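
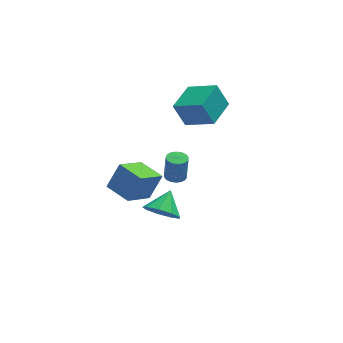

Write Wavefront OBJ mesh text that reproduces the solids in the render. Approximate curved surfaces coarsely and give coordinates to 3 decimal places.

v -0.083 -0.335 -1.059
v 0.323 0.1 -1.134
v 0.45 0.23 0.325
v 0.043 -0.205 0.399
v 0.11 0.229 -1.127
v 0.236 0.359 0.332
v -0.137 0.26 -1.108
v -0.01 0.391 0.351
v -0.374 0.189 -1.081
v -0.248 0.32 0.378
v -0.561 0.027 -1.05
v -0.435 0.158 0.408
v -0.666 -0.198 -1.021
v -0.54 -0.067 0.437
v -0.67 -0.446 -0.999
v -0.543 -0.316 0.46
v -0.572 -0.676 -0.987
v -0.446 -0.545 0.472
v -0.39 -0.846 -0.987
v -0.263 -0.715 0.472
v -0.155 -0.928 -1
v -0.028 -0.797 0.459
v 0.093 -0.908 -1.023
v 0.219 -0.777 0.435
v 0.31 -0.788 -1.053
v 0.436 -0.658 0.406
v 0.459 -0.591 -1.083
v 0.586 -0.46 0.375
v 0.515 -0.349 -1.11
v 0.641 -0.218 0.349
v 0.467 -0.105 -1.128
v 0.593 0.026 0.331
v -1.664 -4.455 0.312
v -0.794 -4.662 -0.178
v -0.996 -3.485 1.088
v -1.141 -4.157 -0.511
v -1.732 -3.791 -0.459
v -2.292 -3.736 -0.046
v -2.558 -4.017 0.534
v -2.405 -4.503 1.011
v -1.906 -4.967 1.161
v -1.293 -5.191 0.913
v -0.854 -5.071 0.385
v 0.877 1.669 1.296
v 0.285 2.027 2.683
v 2.019 3.159 1.399
v 1.427 3.517 2.786
v 2.193 0.603 2.134
v 1.601 0.961 3.521
v 3.335 2.093 2.237
v 2.743 2.451 3.624
v -1.406 0.049 -3.084
v -2.754 -0.965 -2.01
v -2.294 1.362 -2.959
v -3.642 0.348 -1.885
v -0.618 0.452 -1.715
v -1.966 -0.562 -0.641
v -1.506 1.765 -1.59
v -2.854 0.751 -0.516
f 2 1 5
f 2 5 3
f 3 5 6
f 3 6 4
f 5 1 7
f 5 7 6
f 6 7 8
f 6 8 4
f 7 1 9
f 7 9 8
f 8 9 10
f 8 10 4
f 9 1 11
f 9 11 10
f 10 11 12
f 10 12 4
f 11 1 13
f 11 13 12
f 12 13 14
f 12 14 4
f 13 1 15
f 13 15 14
f 14 15 16
f 14 16 4
f 15 1 17
f 15 17 16
f 16 17 18
f 16 18 4
f 17 1 19
f 17 19 18
f 18 19 20
f 18 20 4
f 19 1 21
f 19 21 20
f 20 21 22
f 20 22 4
f 21 1 23
f 21 23 22
f 22 23 24
f 22 24 4
f 23 1 25
f 23 25 24
f 24 25 26
f 24 26 4
f 25 1 27
f 25 27 26
f 26 27 28
f 26 28 4
f 27 1 29
f 27 29 28
f 28 29 30
f 28 30 4
f 29 1 31
f 29 31 30
f 30 31 32
f 30 32 4
f 31 1 2
f 31 2 32
f 32 2 3
f 32 3 4
f 34 33 36
f 34 36 35
f 36 33 37
f 36 37 35
f 37 33 38
f 37 38 35
f 38 33 39
f 38 39 35
f 39 33 40
f 39 40 35
f 40 33 41
f 40 41 35
f 41 33 42
f 41 42 35
f 42 33 43
f 42 43 35
f 43 33 34
f 43 34 35
f 45 47 44
f 48 45 44
f 44 47 46
f 46 48 44
f 45 51 47
f 49 45 48
f 49 51 45
f 47 51 46
f 50 48 46
f 46 51 50
f 50 49 48
f 51 49 50
f 53 55 52
f 56 53 52
f 52 55 54
f 54 56 52
f 53 59 55
f 57 53 56
f 57 59 53
f 55 59 54
f 58 56 54
f 54 59 58
f 58 57 56
f 59 57 58



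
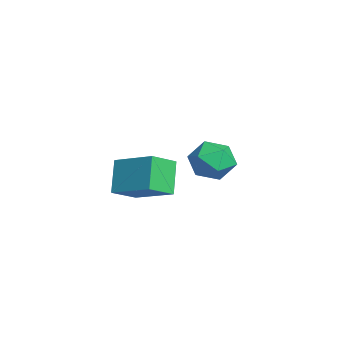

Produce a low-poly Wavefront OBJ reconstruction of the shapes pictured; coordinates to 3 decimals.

v -4.685 1.192 0.398
v -4.092 2.04 0.866
v -3.128 0.46 -0.246
v -2.535 1.308 0.222
v -3.039 0.535 0.883
v -4.002 0.987 1.282
v -3.218 1.513 -0.662
v -4.181 1.965 -0.263
v -3.186 2.238 0.211
v -3.075 1.634 1.166
v -4.145 0.866 -0.546
v -4.034 0.262 0.409
v -0.279 -3.286 2.348
v 1.101 -1.975 3.161
v -0.872 -2.241 1.669
v 0.509 -0.93 2.482
v 0.731 -3.55 1.058
v 2.112 -2.239 1.871
v 0.139 -2.505 0.379
v 1.519 -1.194 1.192
f 1 12 6
f 1 6 2
f 1 2 8
f 1 8 11
f 1 11 12
f 2 6 10
f 6 12 5
f 12 11 3
f 11 8 7
f 8 2 9
f 4 10 5
f 4 5 3
f 4 3 7
f 4 7 9
f 4 9 10
f 5 10 6
f 3 5 12
f 7 3 11
f 9 7 8
f 10 9 2
f 14 16 13
f 17 14 13
f 13 16 15
f 15 17 13
f 14 20 16
f 18 14 17
f 18 20 14
f 16 20 15
f 19 17 15
f 15 20 19
f 19 18 17
f 20 18 19



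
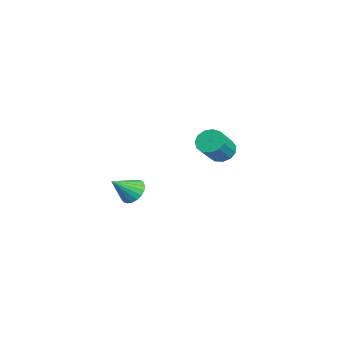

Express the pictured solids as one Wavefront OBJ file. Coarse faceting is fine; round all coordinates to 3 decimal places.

v -3.893 3.179 -2.638
v -3.499 2.791 -3.215
v -2.513 2.072 -2.06
v -2.907 2.461 -1.482
v -3.283 3.182 -3.156
v -2.298 2.463 -2.001
v -3.261 3.572 -2.932
v -2.276 2.854 -1.777
v -3.44 3.838 -2.614
v -2.454 3.12 -1.459
v -3.762 3.895 -2.304
v -2.776 3.176 -1.149
v -4.126 3.724 -2.1
v -3.14 3.005 -0.945
v -4.416 3.381 -2.066
v -3.43 2.662 -0.911
v -4.539 2.973 -2.214
v -3.554 2.254 -1.059
v -4.458 2.631 -2.496
v -3.472 1.912 -1.341
v -4.197 2.463 -2.823
v -3.212 1.745 -1.668
v -3.84 2.523 -3.091
v -2.854 1.804 -1.936
v 2.869 -1.742 -1.97
v 3.589 -1.577 -2.146
v 3.331 -2.758 -1.03
v 3.534 -1.38 -1.906
v 3.363 -1.245 -1.677
v 3.107 -1.196 -1.498
v 2.81 -1.242 -1.401
v 2.523 -1.374 -1.402
v 2.295 -1.57 -1.502
v 2.167 -1.795 -1.683
v 2.16 -2.011 -1.913
v 2.276 -2.181 -2.153
v 2.494 -2.275 -2.362
v 2.777 -2.276 -2.503
v 3.076 -2.185 -2.552
v 3.339 -2.018 -2.5
v 3.52 -1.803 -2.357
f 2 1 5
f 2 5 3
f 3 5 6
f 3 6 4
f 5 1 7
f 5 7 6
f 6 7 8
f 6 8 4
f 7 1 9
f 7 9 8
f 8 9 10
f 8 10 4
f 9 1 11
f 9 11 10
f 10 11 12
f 10 12 4
f 11 1 13
f 11 13 12
f 12 13 14
f 12 14 4
f 13 1 15
f 13 15 14
f 14 15 16
f 14 16 4
f 15 1 17
f 15 17 16
f 16 17 18
f 16 18 4
f 17 1 19
f 17 19 18
f 18 19 20
f 18 20 4
f 19 1 21
f 19 21 20
f 20 21 22
f 20 22 4
f 21 1 23
f 21 23 22
f 22 23 24
f 22 24 4
f 23 1 2
f 23 2 24
f 24 2 3
f 24 3 4
f 26 25 28
f 26 28 27
f 28 25 29
f 28 29 27
f 29 25 30
f 29 30 27
f 30 25 31
f 30 31 27
f 31 25 32
f 31 32 27
f 32 25 33
f 32 33 27
f 33 25 34
f 33 34 27
f 34 25 35
f 34 35 27
f 35 25 36
f 35 36 27
f 36 25 37
f 36 37 27
f 37 25 38
f 37 38 27
f 38 25 39
f 38 39 27
f 39 25 40
f 39 40 27
f 40 25 41
f 40 41 27
f 41 25 26
f 41 26 27



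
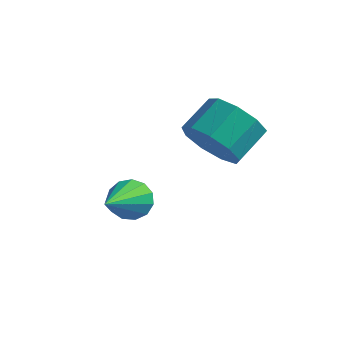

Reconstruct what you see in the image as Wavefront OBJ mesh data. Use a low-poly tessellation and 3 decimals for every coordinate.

v -1.483 1.875 0.352
v -1.154 1.594 -0.186
v -1.157 0.045 1.508
v -0.883 1.776 0.025
v -0.803 1.989 0.34
v -0.938 2.167 0.659
v -1.247 2.251 0.88
v -1.63 2.217 0.933
v -1.967 2.073 0.802
v -2.15 1.868 0.527
v -2.122 1.664 0.197
v -1.89 1.528 -0.084
v -1.53 1.502 -0.227
v 0.594 2.669 2.876
v 1.26 2.91 2.2
v 1.513 3.973 2.827
v 0.846 3.731 3.504
v 0.66 3.154 2.027
v 0.913 4.217 2.655
v 0.029 3.171 2.252
v 0.282 4.234 2.88
v -0.338 2.953 2.769
v -0.085 4.016 3.397
v -0.269 2.602 3.336
v -0.016 3.665 3.964
v 0.203 2.282 3.688
v 0.456 3.345 4.315
v 0.859 2.143 3.659
v 1.111 3.206 4.287
v 1.39 2.25 3.265
v 1.642 3.312 3.893
v 1.548 2.553 2.688
v 1.801 3.615 3.316
f 2 1 4
f 2 4 3
f 4 1 5
f 4 5 3
f 5 1 6
f 5 6 3
f 6 1 7
f 6 7 3
f 7 1 8
f 7 8 3
f 8 1 9
f 8 9 3
f 9 1 10
f 9 10 3
f 10 1 11
f 10 11 3
f 11 1 12
f 11 12 3
f 12 1 13
f 12 13 3
f 13 1 2
f 13 2 3
f 15 14 18
f 15 18 16
f 16 18 19
f 16 19 17
f 18 14 20
f 18 20 19
f 19 20 21
f 19 21 17
f 20 14 22
f 20 22 21
f 21 22 23
f 21 23 17
f 22 14 24
f 22 24 23
f 23 24 25
f 23 25 17
f 24 14 26
f 24 26 25
f 25 26 27
f 25 27 17
f 26 14 28
f 26 28 27
f 27 28 29
f 27 29 17
f 28 14 30
f 28 30 29
f 29 30 31
f 29 31 17
f 30 14 32
f 30 32 31
f 31 32 33
f 31 33 17
f 32 14 15
f 32 15 33
f 33 15 16
f 33 16 17



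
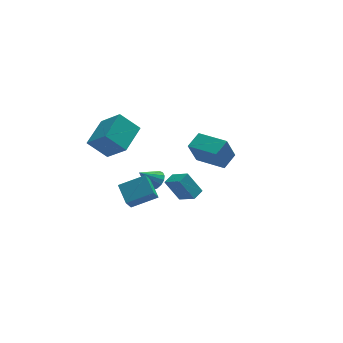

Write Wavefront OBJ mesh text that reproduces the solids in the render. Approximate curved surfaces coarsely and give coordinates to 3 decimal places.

v -4.409 -4.627 -0.054
v -2.866 -4.787 0.591
v -4.541 -3.411 0.563
v -2.998 -3.571 1.208
v -4.002 -4.149 -0.908
v -2.459 -4.309 -0.263
v -4.134 -2.933 -0.291
v -2.591 -3.093 0.354
v -1.939 -1.696 -0.973
v -1.432 -1.543 -0.471
v -2.881 -1.744 -0.007
v -1.549 -1.229 -0.57
v -1.756 -1.022 -0.761
v -2.005 -0.969 -1.001
v -2.239 -1.083 -1.234
v -2.404 -1.338 -1.408
v -2.463 -1.674 -1.482
v -2.402 -2.015 -1.439
v -2.235 -2.284 -1.29
v -2 -2.417 -1.068
v -1.752 -2.386 -0.825
v -1.546 -2.196 -0.615
v -1.431 -1.892 -0.488
v -2.749 1.736 -0.692
v -3.87 2.229 0.443
v -3.59 2.987 -2.066
v -4.712 3.48 -0.931
v -1.468 3.26 -0.089
v -2.59 3.753 1.046
v -2.31 4.511 -1.463
v -3.431 5.004 -0.328
v -0.396 -1.361 -3.28
v -1.149 -0.866 -1.946
v 0.228 -0.855 -3.116
v -0.525 -0.36 -1.781
v 0.225 -2.36 -2.559
v -0.528 -1.865 -1.224
v 0.849 -1.854 -2.394
v 0.096 -1.359 -1.06
v 2.194 3.859 -4.273
v 1.574 3.619 -2.664
v 3.099 4.604 -3.813
v 2.48 4.365 -2.204
v 3.46 2.175 -4.036
v 2.841 1.936 -2.427
v 4.366 2.921 -3.576
v 3.746 2.681 -1.967
f 2 4 1
f 5 2 1
f 1 4 3
f 3 5 1
f 2 8 4
f 6 2 5
f 6 8 2
f 4 8 3
f 7 5 3
f 3 8 7
f 7 6 5
f 8 6 7
f 10 9 12
f 10 12 11
f 12 9 13
f 12 13 11
f 13 9 14
f 13 14 11
f 14 9 15
f 14 15 11
f 15 9 16
f 15 16 11
f 16 9 17
f 16 17 11
f 17 9 18
f 17 18 11
f 18 9 19
f 18 19 11
f 19 9 20
f 19 20 11
f 20 9 21
f 20 21 11
f 21 9 22
f 21 22 11
f 22 9 23
f 22 23 11
f 23 9 10
f 23 10 11
f 25 27 24
f 28 25 24
f 24 27 26
f 26 28 24
f 25 31 27
f 29 25 28
f 29 31 25
f 27 31 26
f 30 28 26
f 26 31 30
f 30 29 28
f 31 29 30
f 33 35 32
f 36 33 32
f 32 35 34
f 34 36 32
f 33 39 35
f 37 33 36
f 37 39 33
f 35 39 34
f 38 36 34
f 34 39 38
f 38 37 36
f 39 37 38
f 41 43 40
f 44 41 40
f 40 43 42
f 42 44 40
f 41 47 43
f 45 41 44
f 45 47 41
f 43 47 42
f 46 44 42
f 42 47 46
f 46 45 44
f 47 45 46



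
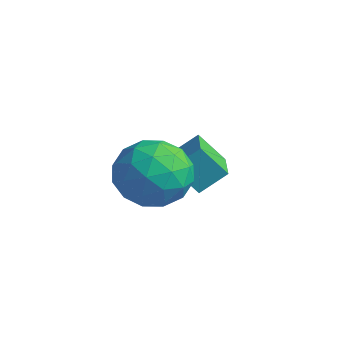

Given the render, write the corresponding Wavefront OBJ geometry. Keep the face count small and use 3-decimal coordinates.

v 1.76 -1.312 -0.983
v 2.131 -0.588 -0.351
v 0.57 -0.289 -1.457
v 0.94 0.435 -0.825
v 2.44 -0.915 -1.835
v 2.81 -0.191 -1.203
v 1.249 0.108 -2.309
v 1.62 0.832 -1.677
v 2.385 -1.765 -1.037
v 3.345 -1.935 -0.415
v 1.555 -3.185 -0.145
v 2.515 -3.355 0.477
v 1.877 -2.405 0.646
v 2.391 -1.528 0.095
v 2.509 -3.592 -0.655
v 3.023 -2.715 -1.206
v 3.422 -3.065 -0.179
v 3.031 -2.331 0.625
v 1.869 -2.789 -1.185
v 1.478 -2.055 -0.381
v 2.938 -1.725 -0.804
v 1.962 -3.395 0.244
v 1.587 -2.836 0.344
v 2.151 -2.936 0.709
v 2.377 -1.486 -0.505
v 2.941 -1.586 -0.139
v 2.078 -1.862 0.485
v 1.959 -3.534 -0.421
v 2.523 -3.634 -0.055
v 2.749 -2.184 -1.269
v 3.313 -2.284 -0.904
v 2.822 -3.258 -1.045
v 3.548 -2.49 -0.3
v 3.059 -3.324 0.225
v 3.056 -3.464 -0.441
v 3.358 -2.948 -0.765
v 3.318 -2.058 0.173
v 2.83 -2.893 0.697
v 2.455 -2.335 0.797
v 2.757 -1.819 0.473
v 3.363 -2.722 0.312
v 2.07 -2.227 -1.257
v 1.582 -3.062 -0.733
v 2.143 -3.301 -1.033
v 2.445 -2.785 -1.357
v 1.841 -1.796 -0.785
v 1.352 -2.63 -0.26
v 1.542 -2.172 0.205
v 1.844 -1.656 -0.119
v 1.537 -2.398 -0.872
f 2 4 1
f 5 2 1
f 1 4 3
f 3 5 1
f 2 8 4
f 6 2 5
f 6 8 2
f 4 8 3
f 7 5 3
f 3 8 7
f 7 6 5
f 8 6 7
f 9 46 25
f 46 20 49
f 25 49 14
f 46 49 25
f 9 25 21
f 25 14 26
f 21 26 10
f 25 26 21
f 9 21 30
f 21 10 31
f 30 31 16
f 21 31 30
f 9 30 42
f 30 16 45
f 42 45 19
f 30 45 42
f 9 42 46
f 42 19 50
f 46 50 20
f 42 50 46
f 10 26 37
f 26 14 40
f 37 40 18
f 26 40 37
f 14 49 27
f 49 20 48
f 27 48 13
f 49 48 27
f 20 50 47
f 50 19 43
f 47 43 11
f 50 43 47
f 19 45 44
f 45 16 32
f 44 32 15
f 45 32 44
f 16 31 36
f 31 10 33
f 36 33 17
f 31 33 36
f 12 38 24
f 38 18 39
f 24 39 13
f 38 39 24
f 12 24 22
f 24 13 23
f 22 23 11
f 24 23 22
f 12 22 29
f 22 11 28
f 29 28 15
f 22 28 29
f 12 29 34
f 29 15 35
f 34 35 17
f 29 35 34
f 12 34 38
f 34 17 41
f 38 41 18
f 34 41 38
f 13 39 27
f 39 18 40
f 27 40 14
f 39 40 27
f 11 23 47
f 23 13 48
f 47 48 20
f 23 48 47
f 15 28 44
f 28 11 43
f 44 43 19
f 28 43 44
f 17 35 36
f 35 15 32
f 36 32 16
f 35 32 36
f 18 41 37
f 41 17 33
f 37 33 10
f 41 33 37



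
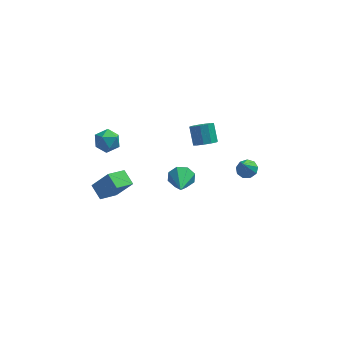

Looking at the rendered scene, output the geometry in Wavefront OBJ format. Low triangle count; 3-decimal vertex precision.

v -0.079 2.635 -3.502
v 0.25 2.842 -2.872
v -0.141 1.145 -2.978
v -0.315 2.876 -2.843
v -0.741 2.768 -3.2
v -0.78 2.582 -3.733
v -0.408 2.427 -4.131
v 0.156 2.393 -4.161
v 0.583 2.501 -3.804
v 0.622 2.687 -3.27
v -4.185 -0.054 -2.365
v -4.619 0.658 -1.953
v -3.387 0.758 -2.927
v -3.821 1.47 -2.516
v -3.339 -0.15 -1.304
v -3.773 0.562 -0.893
v -2.541 0.662 -1.867
v -2.975 1.374 -1.455
v 1.151 2.954 -0.912
v 1.711 2.798 -0.645
v 1.529 3.55 0.178
v 0.969 3.706 -0.088
v 1.776 3.093 -0.9
v 1.594 3.845 -0.077
v 1.601 3.335 -1.16
v 1.419 4.087 -0.337
v 1.255 3.431 -1.325
v 1.073 4.184 -0.502
v 0.869 3.346 -1.332
v 0.687 4.098 -0.509
v 0.591 3.11 -1.178
v 0.409 3.862 -0.355
v 0.526 2.815 -0.923
v 0.344 3.567 -0.1
v 0.701 2.573 -0.663
v 0.519 3.325 0.16
v 1.047 2.476 -0.498
v 0.865 3.229 0.325
v 1.433 2.562 -0.491
v 1.251 3.314 0.332
v -4.471 3.35 -0.475
v -3.972 3.792 -0.832
v -3.728 2.388 -0.628
v -3.229 2.83 -0.985
v -3.349 2.918 -0.243
v -3.808 3.512 -0.148
v -3.892 2.668 -1.312
v -4.351 3.262 -1.217
v -3.614 3.371 -1.35
v -3.278 3.525 -0.689
v -4.422 2.655 -0.771
v -4.086 2.809 -0.11
v 3.323 3.211 -3.451
v 3.799 2.866 -3.497
v 3.077 2.749 -2.529
v 3.893 3.206 -3.302
v 3.721 3.548 -3.176
v 3.362 3.733 -3.179
v 2.985 3.673 -3.31
v 2.765 3.397 -3.506
v 2.807 3.034 -3.677
v 3.09 2.753 -3.742
v 3.482 2.687 -3.671
f 2 1 4
f 2 4 3
f 4 1 5
f 4 5 3
f 5 1 6
f 5 6 3
f 6 1 7
f 6 7 3
f 7 1 8
f 7 8 3
f 8 1 9
f 8 9 3
f 9 1 10
f 9 10 3
f 10 1 2
f 10 2 3
f 12 14 11
f 15 12 11
f 11 14 13
f 13 15 11
f 12 18 14
f 16 12 15
f 16 18 12
f 14 18 13
f 17 15 13
f 13 18 17
f 17 16 15
f 18 16 17
f 20 19 23
f 20 23 21
f 21 23 24
f 21 24 22
f 23 19 25
f 23 25 24
f 24 25 26
f 24 26 22
f 25 19 27
f 25 27 26
f 26 27 28
f 26 28 22
f 27 19 29
f 27 29 28
f 28 29 30
f 28 30 22
f 29 19 31
f 29 31 30
f 30 31 32
f 30 32 22
f 31 19 33
f 31 33 32
f 32 33 34
f 32 34 22
f 33 19 35
f 33 35 34
f 34 35 36
f 34 36 22
f 35 19 37
f 35 37 36
f 36 37 38
f 36 38 22
f 37 19 39
f 37 39 38
f 38 39 40
f 38 40 22
f 39 19 20
f 39 20 40
f 40 20 21
f 40 21 22
f 41 52 46
f 41 46 42
f 41 42 48
f 41 48 51
f 41 51 52
f 42 46 50
f 46 52 45
f 52 51 43
f 51 48 47
f 48 42 49
f 44 50 45
f 44 45 43
f 44 43 47
f 44 47 49
f 44 49 50
f 45 50 46
f 43 45 52
f 47 43 51
f 49 47 48
f 50 49 42
f 54 53 56
f 54 56 55
f 56 53 57
f 56 57 55
f 57 53 58
f 57 58 55
f 58 53 59
f 58 59 55
f 59 53 60
f 59 60 55
f 60 53 61
f 60 61 55
f 61 53 62
f 61 62 55
f 62 53 63
f 62 63 55
f 63 53 54
f 63 54 55



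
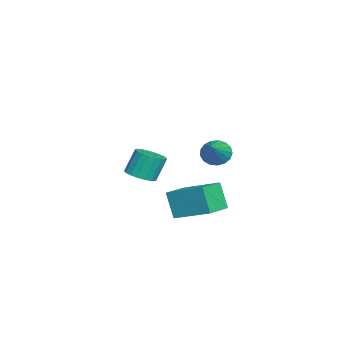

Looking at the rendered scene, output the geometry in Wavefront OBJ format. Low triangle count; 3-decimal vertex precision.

v -1.965 -3.457 -1.456
v -1.271 -3.511 -1.272
v -1.541 -3.077 -0.121
v -2.235 -3.023 -0.304
v -1.29 -3.214 -1.389
v -1.561 -2.779 -0.238
v -1.444 -2.964 -1.519
v -1.714 -2.53 -0.368
v -1.7 -2.812 -1.637
v -1.971 -2.378 -0.485
v -2.009 -2.788 -1.718
v -2.28 -2.354 -0.567
v -2.309 -2.897 -1.748
v -2.58 -2.462 -0.597
v -2.541 -3.116 -1.72
v -2.812 -2.682 -0.569
v -2.659 -3.403 -1.639
v -2.929 -2.969 -0.488
v -2.639 -3.701 -1.522
v -2.91 -3.266 -0.371
v -2.486 -3.95 -1.392
v -2.756 -3.516 -0.241
v -2.229 -4.102 -1.275
v -2.5 -3.668 -0.123
v -1.92 -4.126 -1.193
v -2.191 -3.692 -0.042
v -1.62 -4.018 -1.163
v -1.891 -3.583 -0.012
v -1.388 -3.798 -1.191
v -1.659 -3.364 -0.04
v 2.497 -0.083 1.849
v 2.809 -0.315 1.34
v 3.823 -0.237 2.731
v 2.856 -0.013 1.323
v 2.82 0.273 1.426
v 2.711 0.478 1.626
v 2.553 0.554 1.877
v 2.382 0.485 2.121
v 2.237 0.285 2.303
v 2.152 0.001 2.381
v 2.146 -0.302 2.337
v 2.221 -0.555 2.181
v 2.359 -0.699 1.948
v 2.528 -0.703 1.693
v 2.691 -0.564 1.474
v 0.444 -1.148 -2.442
v 0.023 -1.491 -1.216
v 1.143 0.34 -1.786
v 0.722 -0.003 -0.56
v 1.618 -1.797 -2.22
v 1.197 -2.14 -0.994
v 2.317 -0.309 -1.564
v 1.896 -0.652 -0.338
f 2 1 5
f 2 5 3
f 3 5 6
f 3 6 4
f 5 1 7
f 5 7 6
f 6 7 8
f 6 8 4
f 7 1 9
f 7 9 8
f 8 9 10
f 8 10 4
f 9 1 11
f 9 11 10
f 10 11 12
f 10 12 4
f 11 1 13
f 11 13 12
f 12 13 14
f 12 14 4
f 13 1 15
f 13 15 14
f 14 15 16
f 14 16 4
f 15 1 17
f 15 17 16
f 16 17 18
f 16 18 4
f 17 1 19
f 17 19 18
f 18 19 20
f 18 20 4
f 19 1 21
f 19 21 20
f 20 21 22
f 20 22 4
f 21 1 23
f 21 23 22
f 22 23 24
f 22 24 4
f 23 1 25
f 23 25 24
f 24 25 26
f 24 26 4
f 25 1 27
f 25 27 26
f 26 27 28
f 26 28 4
f 27 1 29
f 27 29 28
f 28 29 30
f 28 30 4
f 29 1 2
f 29 2 30
f 30 2 3
f 30 3 4
f 32 31 34
f 32 34 33
f 34 31 35
f 34 35 33
f 35 31 36
f 35 36 33
f 36 31 37
f 36 37 33
f 37 31 38
f 37 38 33
f 38 31 39
f 38 39 33
f 39 31 40
f 39 40 33
f 40 31 41
f 40 41 33
f 41 31 42
f 41 42 33
f 42 31 43
f 42 43 33
f 43 31 44
f 43 44 33
f 44 31 45
f 44 45 33
f 45 31 32
f 45 32 33
f 47 49 46
f 50 47 46
f 46 49 48
f 48 50 46
f 47 53 49
f 51 47 50
f 51 53 47
f 49 53 48
f 52 50 48
f 48 53 52
f 52 51 50
f 53 51 52



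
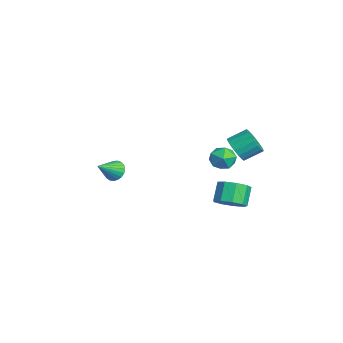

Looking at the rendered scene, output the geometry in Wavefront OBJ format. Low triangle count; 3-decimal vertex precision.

v 2.22 3.459 2.193
v 2.734 3.08 2.784
v 2.773 4.122 3.418
v 2.26 4.501 2.827
v 2.987 3.225 2.53
v 3.027 4.267 3.164
v 3.089 3.416 2.209
v 3.129 4.458 2.843
v 3.019 3.616 1.885
v 3.058 4.658 2.519
v 2.79 3.785 1.622
v 2.83 4.827 2.256
v 2.449 3.889 1.472
v 2.488 4.931 2.106
v 2.062 3.908 1.465
v 2.102 4.95 2.099
v 1.707 3.838 1.602
v 1.746 4.88 2.236
v 1.453 3.693 1.856
v 1.493 4.735 2.49
v 1.351 3.502 2.177
v 1.391 4.544 2.811
v 1.422 3.302 2.501
v 1.461 4.344 3.135
v 1.65 3.133 2.764
v 1.69 4.175 3.398
v 1.992 3.029 2.914
v 2.031 4.071 3.548
v 2.378 3.01 2.921
v 2.418 4.052 3.555
v 2.168 -3.071 1.237
v 2.744 -2.996 0.866
v 2.832 -4.089 2.063
v 2.782 -2.802 1.074
v 2.713 -2.655 1.311
v 2.55 -2.58 1.535
v 2.321 -2.59 1.707
v 2.065 -2.683 1.798
v 1.827 -2.843 1.792
v 1.648 -3.042 1.69
v 1.559 -3.247 1.51
v 1.575 -3.421 1.282
v 1.693 -3.535 1.047
v 1.894 -3.568 0.845
v 2.142 -3.516 0.71
v 2.394 -3.386 0.666
v 2.607 -3.202 0.721
v -0.332 4.015 -0.306
v 0.161 4.005 0.44
v -0.701 2.635 -0.08
v -0.208 2.625 0.666
v -0.958 3.11 0.632
v -0.73 3.963 0.492
v 0.19 2.677 -0.132
v 0.418 3.53 -0.272
v 0.483 3.179 0.547
v -0.227 3.446 1.019
v -0.313 3.194 -0.659
v -1.023 3.461 -0.187
v 2.548 3.105 -1.786
v 3.258 3.659 -1.482
v 2.521 4.049 -0.471
v 1.812 3.495 -0.774
v 2.875 3.991 -1.889
v 2.138 4.381 -0.878
v 2.339 3.909 -2.247
v 1.603 4.298 -1.236
v 1.901 3.45 -2.39
v 1.165 3.84 -1.379
v 1.766 2.83 -2.249
v 1.03 3.22 -1.238
v 1.997 2.339 -1.892
v 1.261 2.728 -0.881
v 2.486 2.206 -1.485
v 1.749 2.596 -0.474
v 3.004 2.494 -1.218
v 2.267 2.884 -0.207
v 3.309 3.068 -1.217
v 2.572 3.458 -0.206
f 2 1 5
f 2 5 3
f 3 5 6
f 3 6 4
f 5 1 7
f 5 7 6
f 6 7 8
f 6 8 4
f 7 1 9
f 7 9 8
f 8 9 10
f 8 10 4
f 9 1 11
f 9 11 10
f 10 11 12
f 10 12 4
f 11 1 13
f 11 13 12
f 12 13 14
f 12 14 4
f 13 1 15
f 13 15 14
f 14 15 16
f 14 16 4
f 15 1 17
f 15 17 16
f 16 17 18
f 16 18 4
f 17 1 19
f 17 19 18
f 18 19 20
f 18 20 4
f 19 1 21
f 19 21 20
f 20 21 22
f 20 22 4
f 21 1 23
f 21 23 22
f 22 23 24
f 22 24 4
f 23 1 25
f 23 25 24
f 24 25 26
f 24 26 4
f 25 1 27
f 25 27 26
f 26 27 28
f 26 28 4
f 27 1 29
f 27 29 28
f 28 29 30
f 28 30 4
f 29 1 2
f 29 2 30
f 30 2 3
f 30 3 4
f 32 31 34
f 32 34 33
f 34 31 35
f 34 35 33
f 35 31 36
f 35 36 33
f 36 31 37
f 36 37 33
f 37 31 38
f 37 38 33
f 38 31 39
f 38 39 33
f 39 31 40
f 39 40 33
f 40 31 41
f 40 41 33
f 41 31 42
f 41 42 33
f 42 31 43
f 42 43 33
f 43 31 44
f 43 44 33
f 44 31 45
f 44 45 33
f 45 31 46
f 45 46 33
f 46 31 47
f 46 47 33
f 47 31 32
f 47 32 33
f 48 59 53
f 48 53 49
f 48 49 55
f 48 55 58
f 48 58 59
f 49 53 57
f 53 59 52
f 59 58 50
f 58 55 54
f 55 49 56
f 51 57 52
f 51 52 50
f 51 50 54
f 51 54 56
f 51 56 57
f 52 57 53
f 50 52 59
f 54 50 58
f 56 54 55
f 57 56 49
f 61 60 64
f 61 64 62
f 62 64 65
f 62 65 63
f 64 60 66
f 64 66 65
f 65 66 67
f 65 67 63
f 66 60 68
f 66 68 67
f 67 68 69
f 67 69 63
f 68 60 70
f 68 70 69
f 69 70 71
f 69 71 63
f 70 60 72
f 70 72 71
f 71 72 73
f 71 73 63
f 72 60 74
f 72 74 73
f 73 74 75
f 73 75 63
f 74 60 76
f 74 76 75
f 75 76 77
f 75 77 63
f 76 60 78
f 76 78 77
f 77 78 79
f 77 79 63
f 78 60 61
f 78 61 79
f 79 61 62
f 79 62 63



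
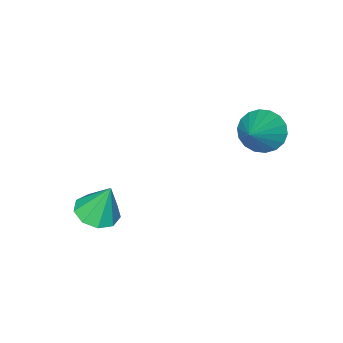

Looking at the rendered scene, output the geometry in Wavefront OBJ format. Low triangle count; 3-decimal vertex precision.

v 1.454 -0.322 -3.389
v 2.247 -0.695 -3.144
v 1.206 0.202 -1.791
v 2.336 -0.105 -3.323
v 2.012 0.383 -3.533
v 1.427 0.542 -3.676
v 0.855 0.296 -3.685
v 0.563 -0.238 -3.555
v 0.688 -0.812 -3.348
v 1.172 -1.156 -3.16
v 1.787 -1.11 -3.079
v -3.068 3.548 1.175
v -2.552 3.689 0.414
v -1.732 4.232 2.205
v -2.762 4.044 0.45
v -3.033 4.3 0.63
v -3.31 4.408 0.917
v -3.539 4.345 1.256
v -3.675 4.125 1.579
v -3.691 3.79 1.822
v -3.583 3.407 1.936
v -3.373 3.052 1.9
v -3.103 2.795 1.72
v -2.825 2.688 1.432
v -2.596 2.75 1.094
v -2.46 2.971 0.771
v -2.445 3.306 0.528
f 2 1 4
f 2 4 3
f 4 1 5
f 4 5 3
f 5 1 6
f 5 6 3
f 6 1 7
f 6 7 3
f 7 1 8
f 7 8 3
f 8 1 9
f 8 9 3
f 9 1 10
f 9 10 3
f 10 1 11
f 10 11 3
f 11 1 2
f 11 2 3
f 13 12 15
f 13 15 14
f 15 12 16
f 15 16 14
f 16 12 17
f 16 17 14
f 17 12 18
f 17 18 14
f 18 12 19
f 18 19 14
f 19 12 20
f 19 20 14
f 20 12 21
f 20 21 14
f 21 12 22
f 21 22 14
f 22 12 23
f 22 23 14
f 23 12 24
f 23 24 14
f 24 12 25
f 24 25 14
f 25 12 26
f 25 26 14
f 26 12 27
f 26 27 14
f 27 12 13
f 27 13 14



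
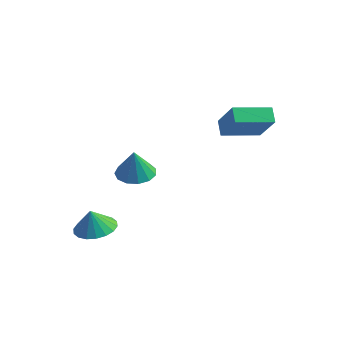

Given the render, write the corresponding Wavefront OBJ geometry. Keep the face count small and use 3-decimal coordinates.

v -1.342 -1.656 -3.709
v -0.631 -1.002 -3.546
v -1.558 -1.684 -2.651
v -0.981 -0.75 -3.611
v -1.403 -0.678 -3.695
v -1.812 -0.8 -3.783
v -2.129 -1.091 -3.855
v -2.289 -1.494 -3.899
v -2.262 -1.929 -3.905
v -2.053 -2.31 -3.872
v -1.702 -2.562 -3.807
v -1.281 -2.634 -3.722
v -0.871 -2.512 -3.635
v -0.555 -2.221 -3.563
v -0.394 -1.818 -3.519
v -0.421 -1.383 -3.513
v -0.319 0.277 -1.118
v 0.582 0.404 -1.096
v -0.341 0.183 0.278
v 0.369 0.87 -1.067
v -0.061 1.148 -1.055
v -0.574 1.149 -1.063
v -1.006 0.874 -1.089
v -1.219 0.409 -1.123
v -1.147 -0.098 -1.157
v -0.812 -0.485 -1.178
v -0.32 -0.63 -1.18
v 0.172 -0.488 -1.163
v 0.508 -0.102 -1.131
v 2.57 2.822 0.47
v 2.192 3.407 0.922
v 3.946 3.99 0.112
v 3.568 4.574 0.564
v 3.472 2.226 1.996
v 3.094 2.81 2.448
v 4.848 3.393 1.638
v 4.47 3.978 2.09
f 2 1 4
f 2 4 3
f 4 1 5
f 4 5 3
f 5 1 6
f 5 6 3
f 6 1 7
f 6 7 3
f 7 1 8
f 7 8 3
f 8 1 9
f 8 9 3
f 9 1 10
f 9 10 3
f 10 1 11
f 10 11 3
f 11 1 12
f 11 12 3
f 12 1 13
f 12 13 3
f 13 1 14
f 13 14 3
f 14 1 15
f 14 15 3
f 15 1 16
f 15 16 3
f 16 1 2
f 16 2 3
f 18 17 20
f 18 20 19
f 20 17 21
f 20 21 19
f 21 17 22
f 21 22 19
f 22 17 23
f 22 23 19
f 23 17 24
f 23 24 19
f 24 17 25
f 24 25 19
f 25 17 26
f 25 26 19
f 26 17 27
f 26 27 19
f 27 17 28
f 27 28 19
f 28 17 29
f 28 29 19
f 29 17 18
f 29 18 19
f 31 33 30
f 34 31 30
f 30 33 32
f 32 34 30
f 31 37 33
f 35 31 34
f 35 37 31
f 33 37 32
f 36 34 32
f 32 37 36
f 36 35 34
f 37 35 36



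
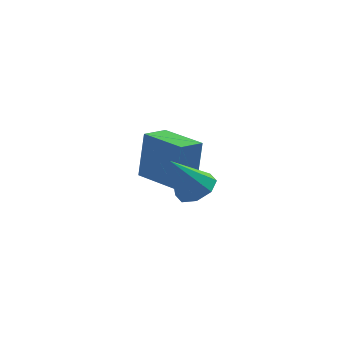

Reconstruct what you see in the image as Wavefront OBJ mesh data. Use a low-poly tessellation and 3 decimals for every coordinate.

v 1.226 -2.832 1.688
v 1.599 -3.309 1.822
v 0.534 -3.048 2.852
v 1.761 -2.898 1.994
v 1.61 -2.448 1.988
v 1.233 -2.224 1.806
v 0.853 -2.355 1.555
v 0.69 -2.767 1.382
v 0.842 -3.216 1.389
v 1.218 -3.441 1.571
v -0.232 0.275 0.339
v -0.063 0.529 1.848
v 0.376 0.818 0.18
v 0.545 1.071 1.689
v 0.755 -0.811 0.411
v 0.924 -0.558 1.92
v 1.363 -0.269 0.252
v 1.532 -0.015 1.761
f 2 1 4
f 2 4 3
f 4 1 5
f 4 5 3
f 5 1 6
f 5 6 3
f 6 1 7
f 6 7 3
f 7 1 8
f 7 8 3
f 8 1 9
f 8 9 3
f 9 1 10
f 9 10 3
f 10 1 2
f 10 2 3
f 12 14 11
f 15 12 11
f 11 14 13
f 13 15 11
f 12 18 14
f 16 12 15
f 16 18 12
f 14 18 13
f 17 15 13
f 13 18 17
f 17 16 15
f 18 16 17



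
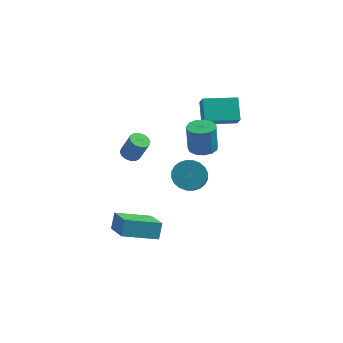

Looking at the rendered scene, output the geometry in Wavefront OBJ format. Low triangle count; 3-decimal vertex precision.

v -1.727 3.451 -4.317
v -0.963 3.979 -3.895
v -0.71 2.497 -2.5
v -1.473 1.969 -2.923
v -1.275 4.117 -3.691
v -1.022 2.636 -2.297
v -1.656 4.154 -3.582
v -1.403 2.673 -2.188
v -2.048 4.084 -3.585
v -1.795 2.603 -2.191
v -2.391 3.918 -3.7
v -2.138 2.436 -2.306
v -2.633 3.68 -3.909
v -2.379 2.199 -2.514
v -2.736 3.408 -4.179
v -2.483 1.926 -2.785
v -2.686 3.142 -4.471
v -2.433 1.66 -3.077
v -2.49 2.923 -4.74
v -2.237 1.441 -3.345
v -2.178 2.784 -4.943
v -1.925 1.303 -3.549
v -1.797 2.747 -5.052
v -1.544 1.266 -3.658
v -1.405 2.817 -5.049
v -1.152 1.336 -3.655
v -1.062 2.984 -4.934
v -0.809 1.502 -3.54
v -0.821 3.221 -4.726
v -0.567 1.74 -3.331
v -0.717 3.494 -4.455
v -0.464 2.012 -3.061
v -0.767 3.76 -4.163
v -0.514 2.278 -2.769
v -4.188 -0.621 0.586
v -3.665 -0.425 0.367
v -3.088 -0.484 1.696
v -3.612 -0.679 1.914
v -3.82 -0.168 0.446
v -3.243 -0.227 1.775
v -4.074 -0.032 0.562
v -3.497 -0.091 1.891
v -4.359 -0.054 0.684
v -3.782 -0.113 2.013
v -4.598 -0.227 0.781
v -4.021 -0.286 2.109
v -4.727 -0.506 0.824
v -4.15 -0.565 2.153
v -4.712 -0.816 0.804
v -4.135 -0.875 2.133
v -4.557 -1.073 0.725
v -3.98 -1.132 2.054
v -4.303 -1.209 0.609
v -3.726 -1.268 1.938
v -4.018 -1.187 0.487
v -3.441 -1.246 1.816
v -3.779 -1.014 0.391
v -3.202 -1.073 1.719
v -3.65 -0.735 0.347
v -3.073 -0.794 1.676
v -0.038 -1.169 2.334
v 0.392 -0.483 2.317
v 0.269 -0.365 3.969
v -0.162 -1.051 3.986
v -0.045 -0.361 2.276
v -0.169 -0.243 3.927
v -0.481 -0.496 2.253
v -0.604 -0.377 3.904
v -0.776 -0.844 2.256
v -0.899 -0.726 3.907
v -0.837 -1.295 2.284
v -0.96 -1.177 3.935
v -0.644 -1.707 2.328
v -0.767 -1.588 3.979
v -0.259 -1.948 2.374
v -0.382 -1.829 4.025
v 0.196 -1.941 2.407
v 0.073 -1.823 4.058
v 0.577 -1.69 2.418
v 0.453 -1.571 4.069
v 0.762 -1.273 2.402
v 0.639 -1.154 4.053
v 0.693 -0.823 2.364
v 0.57 -0.705 4.015
v -0.925 2.595 1.126
v -0.621 1.986 1.952
v -1.295 3.721 2.092
v -0.991 3.113 2.918
v 0.931 3.327 0.982
v 1.235 2.719 1.808
v 0.561 4.454 1.948
v 0.865 3.845 2.774
v -3.673 -4.7 -2.854
v -3.624 -4.131 -1.973
v -4.651 -3.182 -3.781
v -4.602 -2.613 -2.899
v -1.818 -3.887 -3.481
v -1.769 -3.318 -2.599
v -2.796 -2.369 -4.407
v -2.747 -1.8 -3.526
f 2 1 5
f 2 5 3
f 3 5 6
f 3 6 4
f 5 1 7
f 5 7 6
f 6 7 8
f 6 8 4
f 7 1 9
f 7 9 8
f 8 9 10
f 8 10 4
f 9 1 11
f 9 11 10
f 10 11 12
f 10 12 4
f 11 1 13
f 11 13 12
f 12 13 14
f 12 14 4
f 13 1 15
f 13 15 14
f 14 15 16
f 14 16 4
f 15 1 17
f 15 17 16
f 16 17 18
f 16 18 4
f 17 1 19
f 17 19 18
f 18 19 20
f 18 20 4
f 19 1 21
f 19 21 20
f 20 21 22
f 20 22 4
f 21 1 23
f 21 23 22
f 22 23 24
f 22 24 4
f 23 1 25
f 23 25 24
f 24 25 26
f 24 26 4
f 25 1 27
f 25 27 26
f 26 27 28
f 26 28 4
f 27 1 29
f 27 29 28
f 28 29 30
f 28 30 4
f 29 1 31
f 29 31 30
f 30 31 32
f 30 32 4
f 31 1 33
f 31 33 32
f 32 33 34
f 32 34 4
f 33 1 2
f 33 2 34
f 34 2 3
f 34 3 4
f 36 35 39
f 36 39 37
f 37 39 40
f 37 40 38
f 39 35 41
f 39 41 40
f 40 41 42
f 40 42 38
f 41 35 43
f 41 43 42
f 42 43 44
f 42 44 38
f 43 35 45
f 43 45 44
f 44 45 46
f 44 46 38
f 45 35 47
f 45 47 46
f 46 47 48
f 46 48 38
f 47 35 49
f 47 49 48
f 48 49 50
f 48 50 38
f 49 35 51
f 49 51 50
f 50 51 52
f 50 52 38
f 51 35 53
f 51 53 52
f 52 53 54
f 52 54 38
f 53 35 55
f 53 55 54
f 54 55 56
f 54 56 38
f 55 35 57
f 55 57 56
f 56 57 58
f 56 58 38
f 57 35 59
f 57 59 58
f 58 59 60
f 58 60 38
f 59 35 36
f 59 36 60
f 60 36 37
f 60 37 38
f 62 61 65
f 62 65 63
f 63 65 66
f 63 66 64
f 65 61 67
f 65 67 66
f 66 67 68
f 66 68 64
f 67 61 69
f 67 69 68
f 68 69 70
f 68 70 64
f 69 61 71
f 69 71 70
f 70 71 72
f 70 72 64
f 71 61 73
f 71 73 72
f 72 73 74
f 72 74 64
f 73 61 75
f 73 75 74
f 74 75 76
f 74 76 64
f 75 61 77
f 75 77 76
f 76 77 78
f 76 78 64
f 77 61 79
f 77 79 78
f 78 79 80
f 78 80 64
f 79 61 81
f 79 81 80
f 80 81 82
f 80 82 64
f 81 61 83
f 81 83 82
f 82 83 84
f 82 84 64
f 83 61 62
f 83 62 84
f 84 62 63
f 84 63 64
f 86 88 85
f 89 86 85
f 85 88 87
f 87 89 85
f 86 92 88
f 90 86 89
f 90 92 86
f 88 92 87
f 91 89 87
f 87 92 91
f 91 90 89
f 92 90 91
f 94 96 93
f 97 94 93
f 93 96 95
f 95 97 93
f 94 100 96
f 98 94 97
f 98 100 94
f 96 100 95
f 99 97 95
f 95 100 99
f 99 98 97
f 100 98 99



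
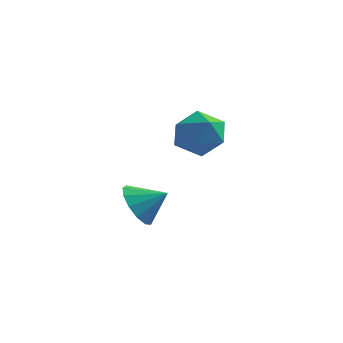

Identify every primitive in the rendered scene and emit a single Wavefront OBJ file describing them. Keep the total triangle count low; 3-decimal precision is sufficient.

v -2.296 4.856 0.094
v -1.611 4.455 -0.579
v -2.689 3.305 0.619
v -2.004 2.904 -0.054
v -1.669 3.446 0.769
v -1.426 4.405 0.444
v -2.874 3.355 -0.404
v -2.631 4.314 -0.729
v -1.968 3.527 -0.887
v -1.223 3.583 -0.162
v -3.077 4.177 0.202
v -2.332 4.233 0.927
v -3.147 0.207 -1.884
v -2.768 0.572 -2.627
v -2.193 0.413 -1.296
v -3.002 0.956 -2.381
v -3.283 1.102 -1.977
v -3.52 0.964 -1.544
v -3.639 0.586 -1.219
v -3.602 0.087 -1.105
v -3.42 -0.373 -1.239
v -3.152 -0.65 -1.577
v -2.882 -0.654 -2.013
v -2.696 -0.385 -2.408
v -2.654 0.072 -2.637
f 1 12 6
f 1 6 2
f 1 2 8
f 1 8 11
f 1 11 12
f 2 6 10
f 6 12 5
f 12 11 3
f 11 8 7
f 8 2 9
f 4 10 5
f 4 5 3
f 4 3 7
f 4 7 9
f 4 9 10
f 5 10 6
f 3 5 12
f 7 3 11
f 9 7 8
f 10 9 2
f 14 13 16
f 14 16 15
f 16 13 17
f 16 17 15
f 17 13 18
f 17 18 15
f 18 13 19
f 18 19 15
f 19 13 20
f 19 20 15
f 20 13 21
f 20 21 15
f 21 13 22
f 21 22 15
f 22 13 23
f 22 23 15
f 23 13 24
f 23 24 15
f 24 13 25
f 24 25 15
f 25 13 14
f 25 14 15



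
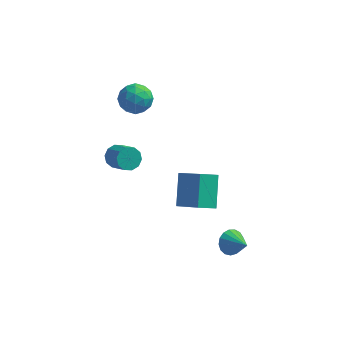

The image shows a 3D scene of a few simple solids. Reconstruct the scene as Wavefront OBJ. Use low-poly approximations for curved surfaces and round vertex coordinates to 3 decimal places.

v -3.572 2.368 3.035
v -2.795 2.771 3.494
v -3.265 0.969 3.746
v -2.488 1.372 4.205
v -3.405 1.646 4.452
v -3.595 2.511 4.013
v -2.465 1.229 3.227
v -2.655 2.094 2.788
v -2.111 2.068 3.613
v -2.692 2.325 4.37
v -3.368 1.415 2.87
v -3.949 1.672 3.627
v -3.21 2.692 3.202
v -2.85 1.048 4.038
v -3.389 1.208 4.183
v -2.932 1.446 4.453
v -3.68 2.539 3.507
v -3.224 2.776 3.777
v -3.583 2.115 4.34
v -2.836 0.964 3.463
v -2.38 1.201 3.733
v -3.128 2.294 2.787
v -2.671 2.532 3.057
v -2.477 1.625 2.9
v -2.352 2.516 3.542
v -2.171 1.694 3.96
v -2.158 1.61 3.385
v -2.269 2.118 3.127
v -2.693 2.667 3.987
v -2.513 1.845 4.405
v -3.052 2.006 4.55
v -3.163 2.514 4.292
v -2.291 2.254 4.057
v -3.547 1.895 2.835
v -3.367 1.073 3.253
v -2.897 1.226 2.948
v -3.008 1.734 2.69
v -3.889 2.046 3.28
v -3.708 1.224 3.698
v -3.791 1.622 4.113
v -3.902 2.13 3.855
v -3.769 1.486 3.183
v -4.146 2.068 -2.011
v -3.539 2.39 -2.285
v -2.667 1.515 -1.383
v -3.274 1.192 -1.109
v -3.675 2.631 -1.921
v -2.802 1.755 -1.019
v -3.99 2.656 -1.591
v -3.118 1.781 -0.689
v -4.365 2.457 -1.421
v -3.493 1.582 -0.519
v -4.657 2.109 -1.477
v -3.784 1.234 -0.575
v -4.753 1.745 -1.737
v -3.881 0.87 -0.835
v -4.618 1.505 -2.101
v -3.745 0.629 -1.199
v -4.302 1.479 -2.431
v -3.43 0.604 -1.529
v -3.927 1.678 -2.601
v -3.055 0.803 -1.699
v -3.636 2.026 -2.545
v -2.763 1.151 -1.643
v -0.229 -1.404 -1.9
v -0.399 0.081 -0.586
v 0.632 -0.856 -2.408
v 0.462 0.629 -1.095
v 1.078 -2.329 -0.685
v 0.908 -0.844 0.628
v 1.939 -1.781 -1.194
v 1.769 -0.296 0.12
v 2.84 -2.297 -3.515
v 3.175 -2.582 -4.159
v 3.78 -3.063 -2.685
v 3.368 -2.27 -4.089
v 3.439 -1.964 -3.887
v 3.374 -1.734 -3.6
v 3.186 -1.633 -3.294
v 2.919 -1.684 -3.038
v 2.633 -1.875 -2.892
v 2.396 -2.163 -2.888
v 2.259 -2.481 -3.028
v 2.256 -2.757 -3.279
v 2.387 -2.928 -3.585
v 2.621 -2.953 -3.874
v 2.905 -2.829 -4.081
f 1 38 17
f 38 12 41
f 17 41 6
f 38 41 17
f 1 17 13
f 17 6 18
f 13 18 2
f 17 18 13
f 1 13 22
f 13 2 23
f 22 23 8
f 13 23 22
f 1 22 34
f 22 8 37
f 34 37 11
f 22 37 34
f 1 34 38
f 34 11 42
f 38 42 12
f 34 42 38
f 2 18 29
f 18 6 32
f 29 32 10
f 18 32 29
f 6 41 19
f 41 12 40
f 19 40 5
f 41 40 19
f 12 42 39
f 42 11 35
f 39 35 3
f 42 35 39
f 11 37 36
f 37 8 24
f 36 24 7
f 37 24 36
f 8 23 28
f 23 2 25
f 28 25 9
f 23 25 28
f 4 30 16
f 30 10 31
f 16 31 5
f 30 31 16
f 4 16 14
f 16 5 15
f 14 15 3
f 16 15 14
f 4 14 21
f 14 3 20
f 21 20 7
f 14 20 21
f 4 21 26
f 21 7 27
f 26 27 9
f 21 27 26
f 4 26 30
f 26 9 33
f 30 33 10
f 26 33 30
f 5 31 19
f 31 10 32
f 19 32 6
f 31 32 19
f 3 15 39
f 15 5 40
f 39 40 12
f 15 40 39
f 7 20 36
f 20 3 35
f 36 35 11
f 20 35 36
f 9 27 28
f 27 7 24
f 28 24 8
f 27 24 28
f 10 33 29
f 33 9 25
f 29 25 2
f 33 25 29
f 44 43 47
f 44 47 45
f 45 47 48
f 45 48 46
f 47 43 49
f 47 49 48
f 48 49 50
f 48 50 46
f 49 43 51
f 49 51 50
f 50 51 52
f 50 52 46
f 51 43 53
f 51 53 52
f 52 53 54
f 52 54 46
f 53 43 55
f 53 55 54
f 54 55 56
f 54 56 46
f 55 43 57
f 55 57 56
f 56 57 58
f 56 58 46
f 57 43 59
f 57 59 58
f 58 59 60
f 58 60 46
f 59 43 61
f 59 61 60
f 60 61 62
f 60 62 46
f 61 43 63
f 61 63 62
f 62 63 64
f 62 64 46
f 63 43 44
f 63 44 64
f 64 44 45
f 64 45 46
f 66 68 65
f 69 66 65
f 65 68 67
f 67 69 65
f 66 72 68
f 70 66 69
f 70 72 66
f 68 72 67
f 71 69 67
f 67 72 71
f 71 70 69
f 72 70 71
f 74 73 76
f 74 76 75
f 76 73 77
f 76 77 75
f 77 73 78
f 77 78 75
f 78 73 79
f 78 79 75
f 79 73 80
f 79 80 75
f 80 73 81
f 80 81 75
f 81 73 82
f 81 82 75
f 82 73 83
f 82 83 75
f 83 73 84
f 83 84 75
f 84 73 85
f 84 85 75
f 85 73 86
f 85 86 75
f 86 73 87
f 86 87 75
f 87 73 74
f 87 74 75



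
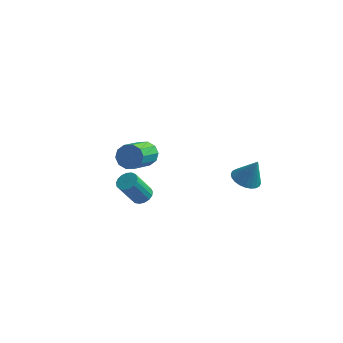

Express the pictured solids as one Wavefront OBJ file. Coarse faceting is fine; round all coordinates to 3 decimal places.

v 0.81 3.314 -1.891
v 1.421 2.938 -2.11
v 1.33 3.426 -0.629
v 1.501 3.214 -2.166
v 1.475 3.505 -2.182
v 1.348 3.767 -2.152
v 1.14 3.96 -2.084
v 0.881 4.055 -1.986
v 0.611 4.037 -1.873
v 0.372 3.909 -1.764
v 0.199 3.691 -1.673
v 0.12 3.415 -1.617
v 0.146 3.124 -1.601
v 0.272 2.862 -1.631
v 0.481 2.669 -1.699
v 0.74 2.574 -1.797
v 1.01 2.592 -1.91
v 1.249 2.72 -2.019
v -2.234 -1.63 2.715
v -1.828 -1.407 3.172
v -1.961 -2.827 3.982
v -2.366 -3.05 3.525
v -2.203 -1.311 3.28
v -2.335 -2.731 4.09
v -2.589 -1.336 3.173
v -2.722 -2.756 3.983
v -2.84 -1.473 2.891
v -2.972 -2.893 3.701
v -2.859 -1.671 2.541
v -2.991 -3.091 3.351
v -2.639 -1.853 2.258
v -2.772 -3.273 3.068
v -2.265 -1.949 2.15
v -2.397 -3.369 2.96
v -1.878 -1.924 2.257
v -2.011 -3.344 3.067
v -1.628 -1.787 2.539
v -1.76 -3.207 3.349
v -1.609 -1.589 2.889
v -1.741 -3.009 3.699
v -3.51 1.298 -2.729
v -3.055 1.476 -2.476
v -3.555 0.879 -1.158
v -4.01 0.702 -1.411
v -3.224 1.676 -2.449
v -3.724 1.079 -1.132
v -3.459 1.789 -2.487
v -3.958 1.193 -1.169
v -3.705 1.791 -2.58
v -4.205 1.194 -1.262
v -3.907 1.679 -2.707
v -4.406 1.082 -1.389
v -4.017 1.48 -2.839
v -4.517 0.883 -1.522
v -4.012 1.239 -2.946
v -4.512 0.643 -1.628
v -3.892 1.012 -3.003
v -4.391 0.416 -1.686
v -3.684 0.851 -2.997
v -4.184 0.254 -1.68
v -3.436 0.792 -2.93
v -3.936 0.195 -1.613
v -3.206 0.849 -2.817
v -3.705 0.252 -1.499
v -3.045 1.009 -2.683
v -3.544 0.412 -1.366
v -2.99 1.235 -2.56
v -3.49 0.638 -1.243
f 2 1 4
f 2 4 3
f 4 1 5
f 4 5 3
f 5 1 6
f 5 6 3
f 6 1 7
f 6 7 3
f 7 1 8
f 7 8 3
f 8 1 9
f 8 9 3
f 9 1 10
f 9 10 3
f 10 1 11
f 10 11 3
f 11 1 12
f 11 12 3
f 12 1 13
f 12 13 3
f 13 1 14
f 13 14 3
f 14 1 15
f 14 15 3
f 15 1 16
f 15 16 3
f 16 1 17
f 16 17 3
f 17 1 18
f 17 18 3
f 18 1 2
f 18 2 3
f 20 19 23
f 20 23 21
f 21 23 24
f 21 24 22
f 23 19 25
f 23 25 24
f 24 25 26
f 24 26 22
f 25 19 27
f 25 27 26
f 26 27 28
f 26 28 22
f 27 19 29
f 27 29 28
f 28 29 30
f 28 30 22
f 29 19 31
f 29 31 30
f 30 31 32
f 30 32 22
f 31 19 33
f 31 33 32
f 32 33 34
f 32 34 22
f 33 19 35
f 33 35 34
f 34 35 36
f 34 36 22
f 35 19 37
f 35 37 36
f 36 37 38
f 36 38 22
f 37 19 39
f 37 39 38
f 38 39 40
f 38 40 22
f 39 19 20
f 39 20 40
f 40 20 21
f 40 21 22
f 42 41 45
f 42 45 43
f 43 45 46
f 43 46 44
f 45 41 47
f 45 47 46
f 46 47 48
f 46 48 44
f 47 41 49
f 47 49 48
f 48 49 50
f 48 50 44
f 49 41 51
f 49 51 50
f 50 51 52
f 50 52 44
f 51 41 53
f 51 53 52
f 52 53 54
f 52 54 44
f 53 41 55
f 53 55 54
f 54 55 56
f 54 56 44
f 55 41 57
f 55 57 56
f 56 57 58
f 56 58 44
f 57 41 59
f 57 59 58
f 58 59 60
f 58 60 44
f 59 41 61
f 59 61 60
f 60 61 62
f 60 62 44
f 61 41 63
f 61 63 62
f 62 63 64
f 62 64 44
f 63 41 65
f 63 65 64
f 64 65 66
f 64 66 44
f 65 41 67
f 65 67 66
f 66 67 68
f 66 68 44
f 67 41 42
f 67 42 68
f 68 42 43
f 68 43 44



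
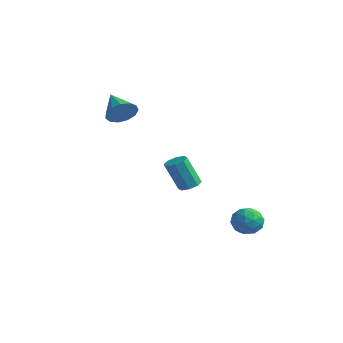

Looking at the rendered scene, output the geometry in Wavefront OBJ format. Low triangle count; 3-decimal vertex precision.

v -2.623 -0.243 3.399
v -2.152 0.302 3.887
v -4.017 0.243 4.201
v -2.291 0.556 3.491
v -2.536 0.556 3.066
v -2.808 0.302 2.747
v -3.021 -0.125 2.635
v -3.108 -0.589 2.766
v -3.041 -0.944 3.097
v -2.841 -1.076 3.525
v -2.572 -0.944 3.913
v -2.319 -0.589 4.138
v -2.163 -0.124 4.128
v 3.367 3.642 -3.404
v 3.692 3.109 -2.779
v 2.288 2.731 -3.621
v 2.613 2.198 -2.996
v 2.268 2.98 -2.774
v 2.935 3.543 -2.64
v 3.045 2.297 -3.76
v 3.712 2.86 -3.626
v 3.492 2.277 -2.999
v 3.013 2.7 -2.39
v 2.967 3.14 -4.01
v 2.488 3.563 -3.401
v 3.624 3.456 -3.072
v 2.356 2.384 -3.328
v 2.153 2.844 -3.197
v 2.344 2.531 -2.83
v 3.18 3.711 -2.99
v 3.37 3.398 -2.623
v 2.534 3.322 -2.62
v 2.61 2.442 -3.777
v 2.8 2.129 -3.41
v 3.636 3.309 -3.57
v 3.827 2.996 -3.203
v 3.446 2.518 -3.78
v 3.698 2.654 -2.834
v 3.064 2.118 -2.962
v 3.317 2.176 -3.411
v 3.709 2.507 -3.332
v 3.416 2.902 -2.476
v 2.782 2.366 -2.604
v 2.579 2.826 -2.473
v 2.971 3.157 -2.394
v 3.299 2.413 -2.606
v 3.198 3.474 -3.796
v 2.564 2.938 -3.924
v 3.009 2.683 -4.006
v 3.401 3.014 -3.927
v 2.916 3.722 -3.438
v 2.282 3.186 -3.566
v 2.271 3.333 -3.068
v 2.663 3.664 -2.989
v 2.681 3.427 -3.794
v 2.6 -0.572 0.067
v 3.016 -1.004 0.057
v 2.536 -1.501 1.644
v 2.12 -1.068 1.653
v 3.176 -0.61 0.229
v 2.697 -1.106 1.816
v 2.999 -0.193 0.306
v 2.52 -0.689 1.892
v 2.588 0.002 0.243
v 2.109 -0.495 1.829
v 2.184 -0.139 0.076
v 1.704 -0.636 1.663
v 2.023 -0.534 -0.096
v 1.544 -1.03 1.491
v 2.2 -0.951 -0.172
v 1.721 -1.447 1.414
v 2.611 -1.145 -0.109
v 2.132 -1.642 1.477
f 2 1 4
f 2 4 3
f 4 1 5
f 4 5 3
f 5 1 6
f 5 6 3
f 6 1 7
f 6 7 3
f 7 1 8
f 7 8 3
f 8 1 9
f 8 9 3
f 9 1 10
f 9 10 3
f 10 1 11
f 10 11 3
f 11 1 12
f 11 12 3
f 12 1 13
f 12 13 3
f 13 1 2
f 13 2 3
f 14 51 30
f 51 25 54
f 30 54 19
f 51 54 30
f 14 30 26
f 30 19 31
f 26 31 15
f 30 31 26
f 14 26 35
f 26 15 36
f 35 36 21
f 26 36 35
f 14 35 47
f 35 21 50
f 47 50 24
f 35 50 47
f 14 47 51
f 47 24 55
f 51 55 25
f 47 55 51
f 15 31 42
f 31 19 45
f 42 45 23
f 31 45 42
f 19 54 32
f 54 25 53
f 32 53 18
f 54 53 32
f 25 55 52
f 55 24 48
f 52 48 16
f 55 48 52
f 24 50 49
f 50 21 37
f 49 37 20
f 50 37 49
f 21 36 41
f 36 15 38
f 41 38 22
f 36 38 41
f 17 43 29
f 43 23 44
f 29 44 18
f 43 44 29
f 17 29 27
f 29 18 28
f 27 28 16
f 29 28 27
f 17 27 34
f 27 16 33
f 34 33 20
f 27 33 34
f 17 34 39
f 34 20 40
f 39 40 22
f 34 40 39
f 17 39 43
f 39 22 46
f 43 46 23
f 39 46 43
f 18 44 32
f 44 23 45
f 32 45 19
f 44 45 32
f 16 28 52
f 28 18 53
f 52 53 25
f 28 53 52
f 20 33 49
f 33 16 48
f 49 48 24
f 33 48 49
f 22 40 41
f 40 20 37
f 41 37 21
f 40 37 41
f 23 46 42
f 46 22 38
f 42 38 15
f 46 38 42
f 57 56 60
f 57 60 58
f 58 60 61
f 58 61 59
f 60 56 62
f 60 62 61
f 61 62 63
f 61 63 59
f 62 56 64
f 62 64 63
f 63 64 65
f 63 65 59
f 64 56 66
f 64 66 65
f 65 66 67
f 65 67 59
f 66 56 68
f 66 68 67
f 67 68 69
f 67 69 59
f 68 56 70
f 68 70 69
f 69 70 71
f 69 71 59
f 70 56 72
f 70 72 71
f 71 72 73
f 71 73 59
f 72 56 57
f 72 57 73
f 73 57 58
f 73 58 59



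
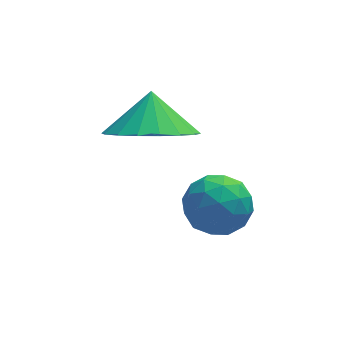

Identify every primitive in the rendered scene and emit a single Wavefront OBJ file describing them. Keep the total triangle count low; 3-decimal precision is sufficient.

v -2.217 0.951 2.074
v -1.676 0.184 2.648
v -2.103 1.669 2.926
v -1.317 0.413 2.407
v -1.136 0.748 2.099
v -1.17 1.124 1.787
v -1.411 1.465 1.531
v -1.811 1.704 1.384
v -2.292 1.794 1.372
v -2.759 1.717 1.5
v -3.118 1.488 1.742
v -3.298 1.153 2.049
v -3.265 0.778 2.362
v -3.024 0.436 2.617
v -2.623 0.197 2.765
v -2.142 0.107 2.776
v -1.199 -0.518 1.843
v -0.609 -1.073 1.971
v -1.551 -1.147 0.729
v -0.961 -1.702 0.857
v -1.615 -1.678 1.351
v -1.397 -1.289 2.04
v -0.763 -0.931 0.66
v -0.545 -0.542 1.349
v -0.339 -1.328 1.24
v -0.866 -1.79 1.666
v -1.294 -0.43 1.034
v -1.821 -0.892 1.46
v -0.873 -0.74 2.005
v -1.287 -1.48 0.695
v -1.671 -1.466 0.986
v -1.324 -1.792 1.061
v -1.337 -0.867 2.045
v -0.99 -1.194 2.12
v -1.581 -1.549 1.756
v -1.17 -1.026 0.58
v -0.823 -1.353 0.655
v -0.836 -0.428 1.639
v -0.489 -0.754 1.714
v -0.579 -0.671 0.944
v -0.368 -1.217 1.65
v -0.575 -1.586 0.995
v -0.458 -1.133 0.88
v -0.33 -0.904 1.285
v -0.678 -1.488 1.901
v -0.884 -1.858 1.246
v -1.268 -1.844 1.537
v -1.141 -1.615 1.941
v -0.519 -1.638 1.471
v -1.276 -0.362 1.454
v -1.482 -0.732 0.799
v -1.019 -0.605 0.759
v -0.892 -0.376 1.163
v -1.585 -0.634 1.705
v -1.792 -1.003 1.05
v -1.83 -1.316 1.415
v -1.702 -1.087 1.82
v -1.641 -0.582 1.229
f 2 1 4
f 2 4 3
f 4 1 5
f 4 5 3
f 5 1 6
f 5 6 3
f 6 1 7
f 6 7 3
f 7 1 8
f 7 8 3
f 8 1 9
f 8 9 3
f 9 1 10
f 9 10 3
f 10 1 11
f 10 11 3
f 11 1 12
f 11 12 3
f 12 1 13
f 12 13 3
f 13 1 14
f 13 14 3
f 14 1 15
f 14 15 3
f 15 1 16
f 15 16 3
f 16 1 2
f 16 2 3
f 17 54 33
f 54 28 57
f 33 57 22
f 54 57 33
f 17 33 29
f 33 22 34
f 29 34 18
f 33 34 29
f 17 29 38
f 29 18 39
f 38 39 24
f 29 39 38
f 17 38 50
f 38 24 53
f 50 53 27
f 38 53 50
f 17 50 54
f 50 27 58
f 54 58 28
f 50 58 54
f 18 34 45
f 34 22 48
f 45 48 26
f 34 48 45
f 22 57 35
f 57 28 56
f 35 56 21
f 57 56 35
f 28 58 55
f 58 27 51
f 55 51 19
f 58 51 55
f 27 53 52
f 53 24 40
f 52 40 23
f 53 40 52
f 24 39 44
f 39 18 41
f 44 41 25
f 39 41 44
f 20 46 32
f 46 26 47
f 32 47 21
f 46 47 32
f 20 32 30
f 32 21 31
f 30 31 19
f 32 31 30
f 20 30 37
f 30 19 36
f 37 36 23
f 30 36 37
f 20 37 42
f 37 23 43
f 42 43 25
f 37 43 42
f 20 42 46
f 42 25 49
f 46 49 26
f 42 49 46
f 21 47 35
f 47 26 48
f 35 48 22
f 47 48 35
f 19 31 55
f 31 21 56
f 55 56 28
f 31 56 55
f 23 36 52
f 36 19 51
f 52 51 27
f 36 51 52
f 25 43 44
f 43 23 40
f 44 40 24
f 43 40 44
f 26 49 45
f 49 25 41
f 45 41 18
f 49 41 45



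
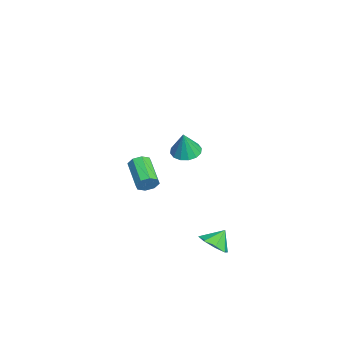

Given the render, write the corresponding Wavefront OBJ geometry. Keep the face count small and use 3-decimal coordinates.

v -2.957 -0.613 -3.755
v -2.705 -0.961 -3.294
v -4.271 -1.315 -2.705
v -4.523 -0.967 -3.165
v -2.761 -0.5 -3.167
v -4.327 -0.853 -2.577
v -2.932 -0.104 -3.384
v -4.498 -0.458 -2.794
v -3.118 -0.007 -3.818
v -4.684 -0.361 -3.229
v -3.209 -0.265 -4.215
v -4.775 -0.619 -3.626
v -3.153 -0.727 -4.343
v -4.719 -1.08 -3.753
v -2.982 -1.122 -4.126
v -4.548 -1.476 -3.536
v -2.796 -1.219 -3.691
v -4.362 -1.573 -3.102
v 1.393 1.045 1.58
v 2.054 0.751 1.382
v 1.727 0.895 2.92
v 2.118 1.133 1.409
v 1.987 1.492 1.481
v 1.697 1.73 1.58
v 1.326 1.785 1.679
v 0.972 1.642 1.751
v 0.732 1.339 1.778
v 0.668 0.957 1.751
v 0.798 0.598 1.678
v 1.088 0.36 1.579
v 1.459 0.305 1.48
v 1.813 0.448 1.408
v 2.558 2.271 -4.293
v 3.234 2.779 -4.377
v 2.202 2.869 -3.547
v 2.739 2.959 -4.758
v 2.137 2.737 -4.867
v 1.782 2.241 -4.639
v 1.882 1.763 -4.209
v 2.377 1.583 -3.828
v 2.979 1.806 -3.72
v 3.334 2.301 -3.947
f 2 1 5
f 2 5 3
f 3 5 6
f 3 6 4
f 5 1 7
f 5 7 6
f 6 7 8
f 6 8 4
f 7 1 9
f 7 9 8
f 8 9 10
f 8 10 4
f 9 1 11
f 9 11 10
f 10 11 12
f 10 12 4
f 11 1 13
f 11 13 12
f 12 13 14
f 12 14 4
f 13 1 15
f 13 15 14
f 14 15 16
f 14 16 4
f 15 1 17
f 15 17 16
f 16 17 18
f 16 18 4
f 17 1 2
f 17 2 18
f 18 2 3
f 18 3 4
f 20 19 22
f 20 22 21
f 22 19 23
f 22 23 21
f 23 19 24
f 23 24 21
f 24 19 25
f 24 25 21
f 25 19 26
f 25 26 21
f 26 19 27
f 26 27 21
f 27 19 28
f 27 28 21
f 28 19 29
f 28 29 21
f 29 19 30
f 29 30 21
f 30 19 31
f 30 31 21
f 31 19 32
f 31 32 21
f 32 19 20
f 32 20 21
f 34 33 36
f 34 36 35
f 36 33 37
f 36 37 35
f 37 33 38
f 37 38 35
f 38 33 39
f 38 39 35
f 39 33 40
f 39 40 35
f 40 33 41
f 40 41 35
f 41 33 42
f 41 42 35
f 42 33 34
f 42 34 35



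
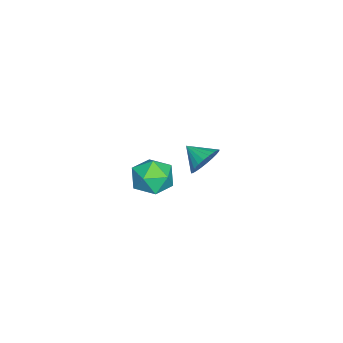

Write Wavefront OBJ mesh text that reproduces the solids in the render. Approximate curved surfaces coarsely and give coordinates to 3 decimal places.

v -2.704 3.363 -3.018
v -2.139 2.827 -3.527
v -3.156 2.337 -2.442
v -1.93 2.897 -3.239
v -1.838 3.037 -2.917
v -1.879 3.227 -2.611
v -2.044 3.437 -2.366
v -2.31 3.637 -2.221
v -2.637 3.794 -2.197
v -2.973 3.886 -2.298
v -3.268 3.898 -2.508
v -3.477 3.829 -2.796
v -3.569 3.688 -3.118
v -3.529 3.498 -3.425
v -3.363 3.288 -3.669
v -3.097 3.089 -3.815
v -2.771 2.931 -3.839
v -2.435 2.839 -3.738
v 2.417 3.037 0.781
v 3.471 3.149 0.849
v 2.629 1.571 -0.089
v 3.683 1.683 -0.021
v 3.115 1.468 0.85
v 2.983 2.375 1.388
v 3.117 2.345 -0.628
v 2.985 3.252 -0.09
v 3.903 2.722 -0.022
v 3.902 2.18 0.892
v 2.198 2.54 -0.132
v 2.197 1.998 0.782
f 2 1 4
f 2 4 3
f 4 1 5
f 4 5 3
f 5 1 6
f 5 6 3
f 6 1 7
f 6 7 3
f 7 1 8
f 7 8 3
f 8 1 9
f 8 9 3
f 9 1 10
f 9 10 3
f 10 1 11
f 10 11 3
f 11 1 12
f 11 12 3
f 12 1 13
f 12 13 3
f 13 1 14
f 13 14 3
f 14 1 15
f 14 15 3
f 15 1 16
f 15 16 3
f 16 1 17
f 16 17 3
f 17 1 18
f 17 18 3
f 18 1 2
f 18 2 3
f 19 30 24
f 19 24 20
f 19 20 26
f 19 26 29
f 19 29 30
f 20 24 28
f 24 30 23
f 30 29 21
f 29 26 25
f 26 20 27
f 22 28 23
f 22 23 21
f 22 21 25
f 22 25 27
f 22 27 28
f 23 28 24
f 21 23 30
f 25 21 29
f 27 25 26
f 28 27 20



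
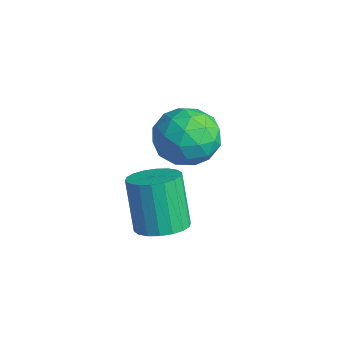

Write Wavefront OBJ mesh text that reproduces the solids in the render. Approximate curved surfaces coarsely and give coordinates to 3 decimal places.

v 1.869 -0.549 -0.729
v 2.503 -0.973 -0.428
v 1.784 -0.856 1.25
v 1.151 -0.431 0.949
v 2.618 -0.627 -0.403
v 1.899 -0.51 1.275
v 2.584 -0.266 -0.443
v 1.865 -0.149 1.236
v 2.409 0.039 -0.54
v 1.69 0.156 1.139
v 2.127 0.228 -0.674
v 1.408 0.345 1.005
v 1.794 0.263 -0.819
v 1.075 0.38 0.86
v 1.476 0.137 -0.946
v 0.757 0.255 0.733
v 1.236 -0.124 -1.03
v 0.517 -0.007 0.648
v 1.121 -0.47 -1.055
v 0.402 -0.353 0.623
v 1.155 -0.831 -1.016
v 0.436 -0.714 0.663
v 1.33 -1.136 -0.919
v 0.611 -1.019 0.76
v 1.612 -1.325 -0.785
v 0.893 -1.208 0.894
v 1.945 -1.36 -0.64
v 1.226 -1.243 1.039
v 2.263 -1.235 -0.513
v 1.544 -1.117 1.166
v -1.998 2.658 -0.343
v -1.288 2.949 0.494
v -1.192 1.011 -0.454
v -0.482 1.302 0.383
v -1.584 1.139 0.604
v -2.082 2.157 0.673
v -0.398 1.803 -0.633
v -0.896 2.821 -0.564
v -0.299 2.421 0.315
v -1.032 2.01 1.079
v -1.448 1.95 -1.039
v -2.181 1.539 -0.275
v -1.714 2.948 0.086
v -0.766 1.012 -0.046
v -1.414 0.916 0.084
v -0.996 1.087 0.576
v -2.181 2.482 0.19
v -1.763 2.653 0.682
v -1.937 1.589 0.747
v -0.717 1.307 -0.642
v -0.299 1.478 -0.15
v -1.484 2.873 -0.536
v -1.066 3.044 -0.044
v -0.543 2.371 -0.707
v -0.716 2.809 0.472
v -0.241 1.841 0.407
v -0.192 2.135 -0.19
v -0.485 2.734 -0.15
v -1.146 2.567 0.922
v -0.672 1.599 0.856
v -1.32 1.503 0.986
v -1.613 2.102 1.026
v -0.565 2.257 0.816
v -1.808 2.361 -0.816
v -1.334 1.393 -0.882
v -0.867 1.858 -0.986
v -1.16 2.457 -0.946
v -2.239 2.119 -0.367
v -1.764 1.151 -0.432
v -1.995 1.226 0.19
v -2.288 1.825 0.23
v -1.915 1.703 -0.776
f 2 1 5
f 2 5 3
f 3 5 6
f 3 6 4
f 5 1 7
f 5 7 6
f 6 7 8
f 6 8 4
f 7 1 9
f 7 9 8
f 8 9 10
f 8 10 4
f 9 1 11
f 9 11 10
f 10 11 12
f 10 12 4
f 11 1 13
f 11 13 12
f 12 13 14
f 12 14 4
f 13 1 15
f 13 15 14
f 14 15 16
f 14 16 4
f 15 1 17
f 15 17 16
f 16 17 18
f 16 18 4
f 17 1 19
f 17 19 18
f 18 19 20
f 18 20 4
f 19 1 21
f 19 21 20
f 20 21 22
f 20 22 4
f 21 1 23
f 21 23 22
f 22 23 24
f 22 24 4
f 23 1 25
f 23 25 24
f 24 25 26
f 24 26 4
f 25 1 27
f 25 27 26
f 26 27 28
f 26 28 4
f 27 1 29
f 27 29 28
f 28 29 30
f 28 30 4
f 29 1 2
f 29 2 30
f 30 2 3
f 30 3 4
f 31 68 47
f 68 42 71
f 47 71 36
f 68 71 47
f 31 47 43
f 47 36 48
f 43 48 32
f 47 48 43
f 31 43 52
f 43 32 53
f 52 53 38
f 43 53 52
f 31 52 64
f 52 38 67
f 64 67 41
f 52 67 64
f 31 64 68
f 64 41 72
f 68 72 42
f 64 72 68
f 32 48 59
f 48 36 62
f 59 62 40
f 48 62 59
f 36 71 49
f 71 42 70
f 49 70 35
f 71 70 49
f 42 72 69
f 72 41 65
f 69 65 33
f 72 65 69
f 41 67 66
f 67 38 54
f 66 54 37
f 67 54 66
f 38 53 58
f 53 32 55
f 58 55 39
f 53 55 58
f 34 60 46
f 60 40 61
f 46 61 35
f 60 61 46
f 34 46 44
f 46 35 45
f 44 45 33
f 46 45 44
f 34 44 51
f 44 33 50
f 51 50 37
f 44 50 51
f 34 51 56
f 51 37 57
f 56 57 39
f 51 57 56
f 34 56 60
f 56 39 63
f 60 63 40
f 56 63 60
f 35 61 49
f 61 40 62
f 49 62 36
f 61 62 49
f 33 45 69
f 45 35 70
f 69 70 42
f 45 70 69
f 37 50 66
f 50 33 65
f 66 65 41
f 50 65 66
f 39 57 58
f 57 37 54
f 58 54 38
f 57 54 58
f 40 63 59
f 63 39 55
f 59 55 32
f 63 55 59



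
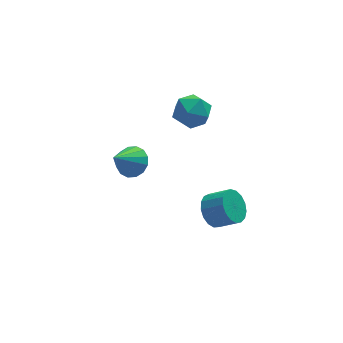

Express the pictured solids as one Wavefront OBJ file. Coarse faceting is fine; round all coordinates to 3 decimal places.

v -0.412 -2.6 0.805
v 0.28 -2.144 0.322
v 1.185 -2.723 1.072
v 0.492 -3.18 1.555
v 0.179 -1.857 0.667
v 1.083 -2.436 1.416
v -0.058 -1.74 1.042
v 0.846 -2.319 1.792
v -0.376 -1.821 1.364
v 0.528 -2.4 2.114
v -0.703 -2.08 1.558
v 0.202 -2.659 2.307
v -0.963 -2.458 1.579
v -0.058 -3.038 2.329
v -1.096 -2.869 1.423
v -0.192 -3.448 2.172
v -1.073 -3.219 1.125
v -0.169 -3.798 1.875
v -0.899 -3.426 0.754
v 0.006 -4.006 1.504
v -0.613 -3.445 0.395
v 0.292 -4.024 1.145
v -0.281 -3.27 0.13
v 0.623 -3.849 0.88
v 0.021 -2.942 0.019
v 0.925 -3.521 0.769
v 0.223 -2.535 0.089
v 1.128 -3.114 0.838
v -3.179 2.16 0.756
v -2.427 1.899 1.236
v -4.301 1.48 2.144
v -2.518 2.348 1.383
v -2.786 2.747 1.361
v -3.16 2.989 1.177
v -3.539 3.008 0.88
v -3.821 2.8 0.55
v -3.931 2.421 0.275
v -3.84 1.971 0.129
v -3.571 1.572 0.151
v -3.198 1.331 0.335
v -2.819 1.311 0.632
v -2.537 1.519 0.962
v -0.333 4.149 2.736
v 0.607 4.197 3.372
v -0.087 2.343 2.508
v 0.853 2.391 3.144
v -0.165 2.549 3.622
v -0.317 3.665 3.763
v 0.837 2.875 2.117
v 0.685 3.991 2.258
v 1.33 3.41 2.989
v 0.711 3.208 3.919
v -0.191 3.332 1.961
v -0.81 3.13 2.891
f 2 1 5
f 2 5 3
f 3 5 6
f 3 6 4
f 5 1 7
f 5 7 6
f 6 7 8
f 6 8 4
f 7 1 9
f 7 9 8
f 8 9 10
f 8 10 4
f 9 1 11
f 9 11 10
f 10 11 12
f 10 12 4
f 11 1 13
f 11 13 12
f 12 13 14
f 12 14 4
f 13 1 15
f 13 15 14
f 14 15 16
f 14 16 4
f 15 1 17
f 15 17 16
f 16 17 18
f 16 18 4
f 17 1 19
f 17 19 18
f 18 19 20
f 18 20 4
f 19 1 21
f 19 21 20
f 20 21 22
f 20 22 4
f 21 1 23
f 21 23 22
f 22 23 24
f 22 24 4
f 23 1 25
f 23 25 24
f 24 25 26
f 24 26 4
f 25 1 27
f 25 27 26
f 26 27 28
f 26 28 4
f 27 1 2
f 27 2 28
f 28 2 3
f 28 3 4
f 30 29 32
f 30 32 31
f 32 29 33
f 32 33 31
f 33 29 34
f 33 34 31
f 34 29 35
f 34 35 31
f 35 29 36
f 35 36 31
f 36 29 37
f 36 37 31
f 37 29 38
f 37 38 31
f 38 29 39
f 38 39 31
f 39 29 40
f 39 40 31
f 40 29 41
f 40 41 31
f 41 29 42
f 41 42 31
f 42 29 30
f 42 30 31
f 43 54 48
f 43 48 44
f 43 44 50
f 43 50 53
f 43 53 54
f 44 48 52
f 48 54 47
f 54 53 45
f 53 50 49
f 50 44 51
f 46 52 47
f 46 47 45
f 46 45 49
f 46 49 51
f 46 51 52
f 47 52 48
f 45 47 54
f 49 45 53
f 51 49 50
f 52 51 44



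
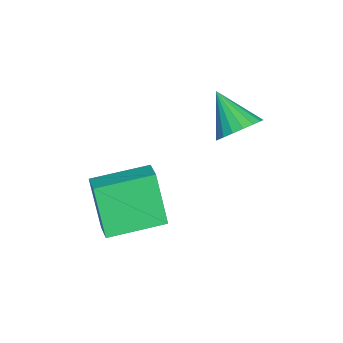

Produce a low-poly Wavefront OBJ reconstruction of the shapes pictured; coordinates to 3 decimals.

v 0.505 0.742 0.379
v 1.195 0.57 0.897
v -0.505 -0.162 1.421
v 1.053 0.902 1.048
v 0.803 1.203 1.067
v 0.493 1.412 0.949
v 0.186 1.489 0.718
v -0.058 1.418 0.42
v -0.19 1.213 0.114
v -0.185 0.915 -0.14
v -0.043 0.582 -0.291
v 0.207 0.282 -0.309
v 0.516 0.072 -0.192
v 0.823 -0.005 0.039
v 1.067 0.067 0.337
v 1.2 0.272 0.643
v 4.185 -3.349 -1.642
v 3.518 -3.818 0.272
v 3.416 -1.459 -1.447
v 2.749 -1.928 0.467
v 4.951 -3.072 -1.307
v 4.284 -3.541 0.607
v 4.182 -1.182 -1.112
v 3.515 -1.651 0.802
f 2 1 4
f 2 4 3
f 4 1 5
f 4 5 3
f 5 1 6
f 5 6 3
f 6 1 7
f 6 7 3
f 7 1 8
f 7 8 3
f 8 1 9
f 8 9 3
f 9 1 10
f 9 10 3
f 10 1 11
f 10 11 3
f 11 1 12
f 11 12 3
f 12 1 13
f 12 13 3
f 13 1 14
f 13 14 3
f 14 1 15
f 14 15 3
f 15 1 16
f 15 16 3
f 16 1 2
f 16 2 3
f 18 20 17
f 21 18 17
f 17 20 19
f 19 21 17
f 18 24 20
f 22 18 21
f 22 24 18
f 20 24 19
f 23 21 19
f 19 24 23
f 23 22 21
f 24 22 23



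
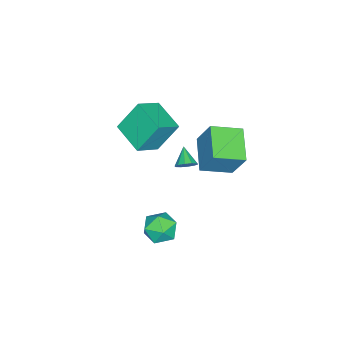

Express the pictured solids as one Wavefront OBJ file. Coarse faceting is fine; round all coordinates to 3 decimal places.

v 2.508 -0.364 -4.228
v 3 -0.756 -3.36
v 1.58 -1.824 -4.36
v 2.072 -2.216 -3.492
v 1.388 -1.395 -3.396
v 1.962 -0.493 -3.315
v 2.618 -2.087 -4.405
v 3.192 -1.185 -4.324
v 3.069 -1.821 -3.469
v 2.308 -1.393 -2.845
v 2.272 -1.187 -4.875
v 1.511 -0.759 -4.251
v -3.178 0.171 -0.565
v -2.892 1.082 1.238
v -1.451 1.153 -1.334
v -1.165 2.063 0.469
v -2.115 -1.263 -0.009
v -1.829 -0.353 1.794
v -0.388 -0.282 -0.778
v -0.102 0.629 1.025
v 3.09 0.612 3.334
v 3.449 0.684 3.809
v 2.33 0.088 3.986
v 3.226 0.98 3.788
v 2.952 1.135 3.593
v 2.73 1.091 3.299
v 2.646 0.863 3.018
v 2.731 0.54 2.858
v 2.954 0.244 2.88
v 3.228 0.089 3.075
v 3.45 0.133 3.369
v 3.534 0.36 3.649
v -1.807 -3.384 2.55
v -0.488 -3.927 3.379
v -0.814 -1.689 2.081
v 0.505 -2.231 2.91
v -1.085 -4.289 0.81
v 0.234 -4.831 1.639
v -0.092 -2.593 0.341
v 1.227 -3.136 1.17
f 1 12 6
f 1 6 2
f 1 2 8
f 1 8 11
f 1 11 12
f 2 6 10
f 6 12 5
f 12 11 3
f 11 8 7
f 8 2 9
f 4 10 5
f 4 5 3
f 4 3 7
f 4 7 9
f 4 9 10
f 5 10 6
f 3 5 12
f 7 3 11
f 9 7 8
f 10 9 2
f 14 16 13
f 17 14 13
f 13 16 15
f 15 17 13
f 14 20 16
f 18 14 17
f 18 20 14
f 16 20 15
f 19 17 15
f 15 20 19
f 19 18 17
f 20 18 19
f 22 21 24
f 22 24 23
f 24 21 25
f 24 25 23
f 25 21 26
f 25 26 23
f 26 21 27
f 26 27 23
f 27 21 28
f 27 28 23
f 28 21 29
f 28 29 23
f 29 21 30
f 29 30 23
f 30 21 31
f 30 31 23
f 31 21 32
f 31 32 23
f 32 21 22
f 32 22 23
f 34 36 33
f 37 34 33
f 33 36 35
f 35 37 33
f 34 40 36
f 38 34 37
f 38 40 34
f 36 40 35
f 39 37 35
f 35 40 39
f 39 38 37
f 40 38 39

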